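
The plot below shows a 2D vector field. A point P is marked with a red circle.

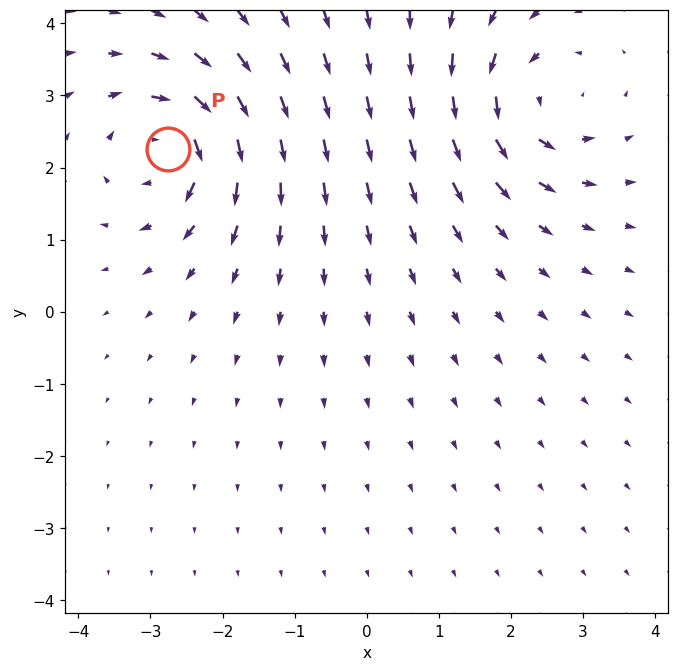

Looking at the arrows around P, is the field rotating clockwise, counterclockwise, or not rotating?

clockwise

Near P at (-2.8, 2.3) the arrows circulate clockwise. The curl (z-component) there is about -5; negative curl means clockwise rotation.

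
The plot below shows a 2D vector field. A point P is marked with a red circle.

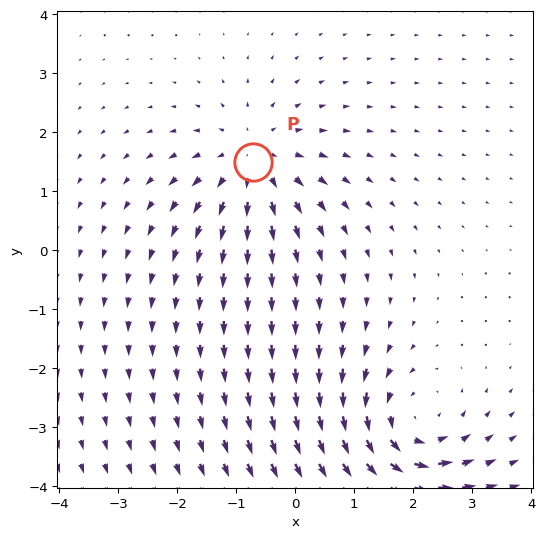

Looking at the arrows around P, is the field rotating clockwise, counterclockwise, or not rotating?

Near P at (-0.7, 1.5) the arrows show no circulation. The curl there is ≈0.

not rotating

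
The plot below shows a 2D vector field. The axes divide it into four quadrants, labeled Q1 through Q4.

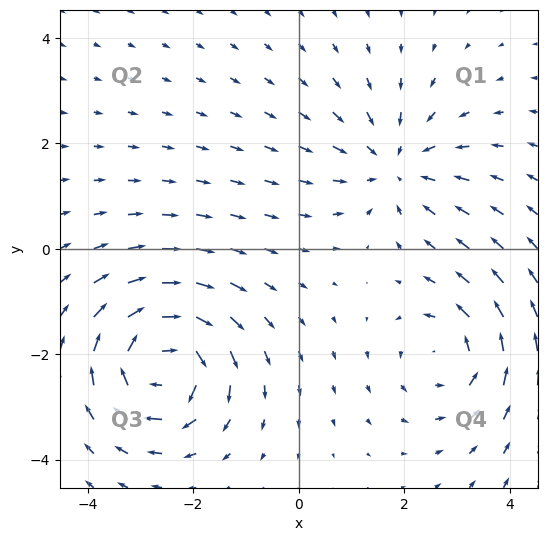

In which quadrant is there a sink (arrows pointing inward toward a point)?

The sink sits at approximately (1.8, 1.6), which lies in quadrant Q1. The divergence there is about -3, negative as expected for a sink.

Q1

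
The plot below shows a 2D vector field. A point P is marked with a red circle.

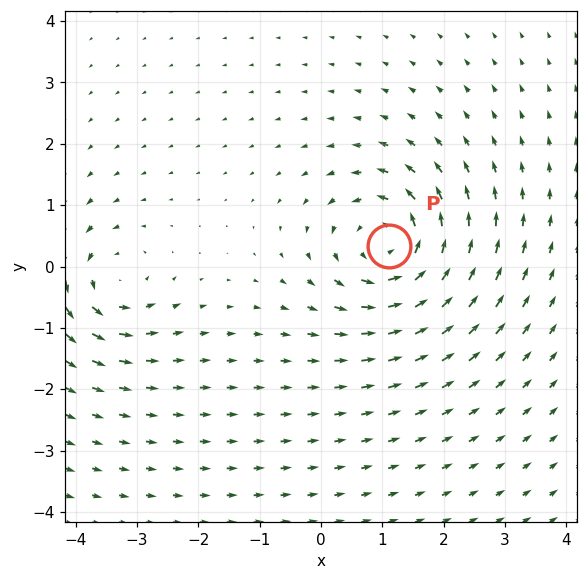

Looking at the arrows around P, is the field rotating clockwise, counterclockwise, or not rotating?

Near P at (1.1, 0.3) the arrows circulate counterclockwise. The curl (z-component) there is about +5; positive curl means counterclockwise rotation.

counterclockwise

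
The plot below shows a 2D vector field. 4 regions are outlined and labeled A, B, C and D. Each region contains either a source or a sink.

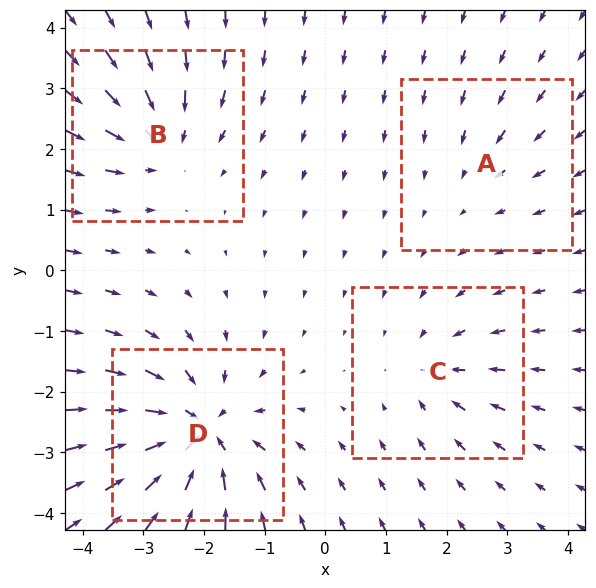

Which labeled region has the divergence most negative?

D

Divergence at each region's feature centre — A: about -2, B: about -5, C: about -4, D: about -8. Region D is most negative.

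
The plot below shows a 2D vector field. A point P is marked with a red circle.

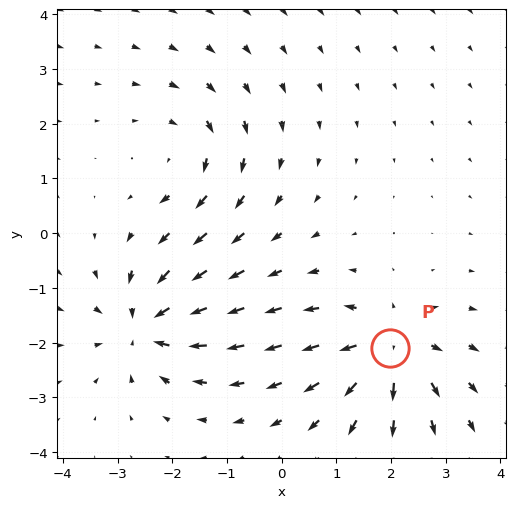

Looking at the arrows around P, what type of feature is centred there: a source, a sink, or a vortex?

source

At P (2.0, -2.1) the arrows spread outward. Divergence about +5, curl ≈0 — positive divergence with near-zero curl is a source.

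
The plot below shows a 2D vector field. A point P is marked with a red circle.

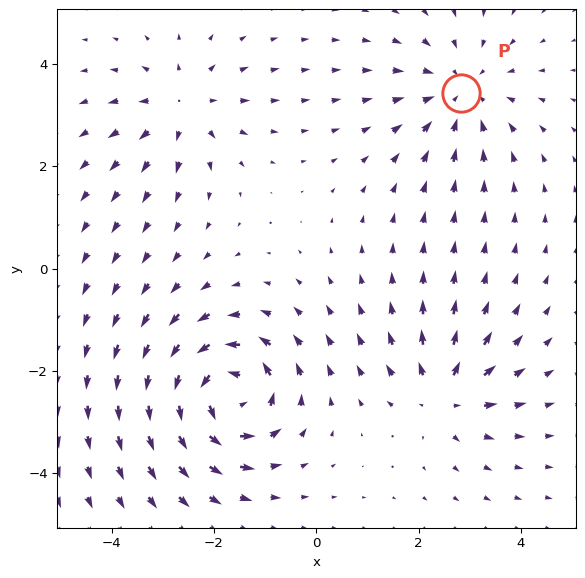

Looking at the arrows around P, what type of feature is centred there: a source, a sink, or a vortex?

sink

At P (2.8, 3.4) the arrows converge inward. Divergence about -3, curl ≈0 — negative divergence with near-zero curl is a sink.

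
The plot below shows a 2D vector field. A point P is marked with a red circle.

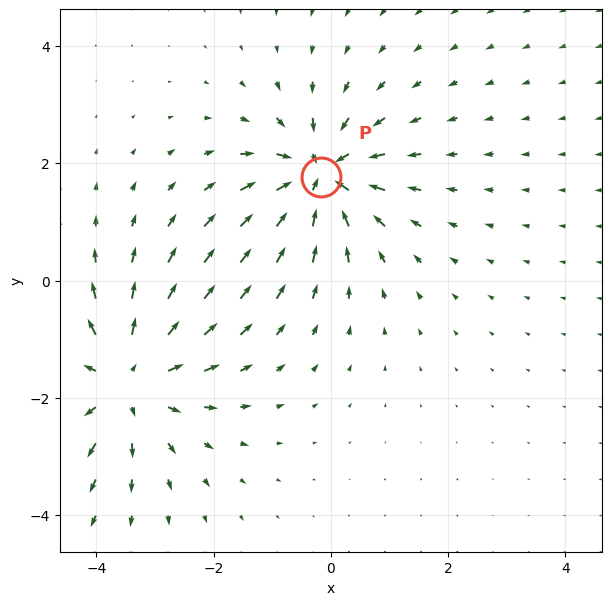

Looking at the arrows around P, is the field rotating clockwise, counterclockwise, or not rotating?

not rotating

Near P at (-0.2, 1.8) the arrows show no circulation. The curl there is ≈0.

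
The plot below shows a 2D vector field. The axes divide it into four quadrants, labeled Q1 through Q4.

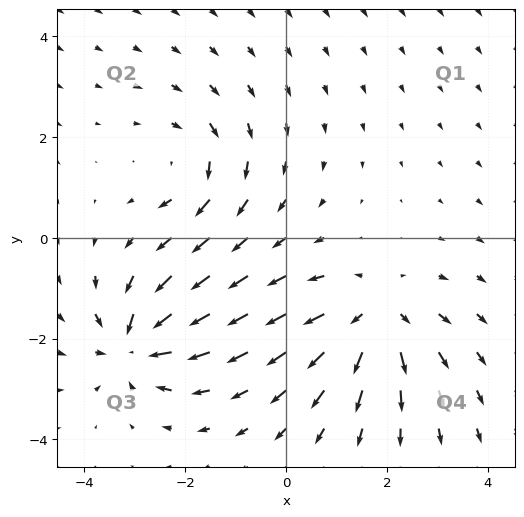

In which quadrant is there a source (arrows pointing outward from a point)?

The source sits at approximately (1.8, -1.6), which lies in quadrant Q4. The divergence there is about +5, positive as expected for a source.

Q4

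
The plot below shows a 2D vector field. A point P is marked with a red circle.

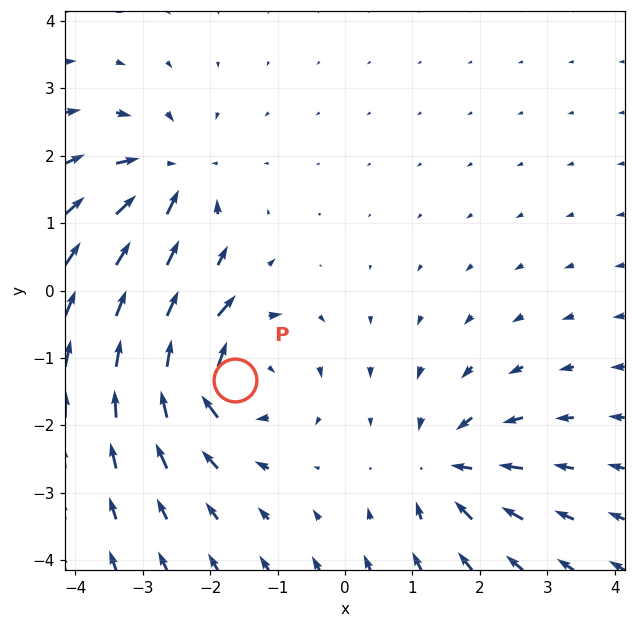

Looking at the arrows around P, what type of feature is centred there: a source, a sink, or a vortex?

At P (-1.6, -1.3) the arrows circulate clockwise. Divergence ≈0, curl about -6 — near-zero divergence with nonzero curl is a vortex.

vortex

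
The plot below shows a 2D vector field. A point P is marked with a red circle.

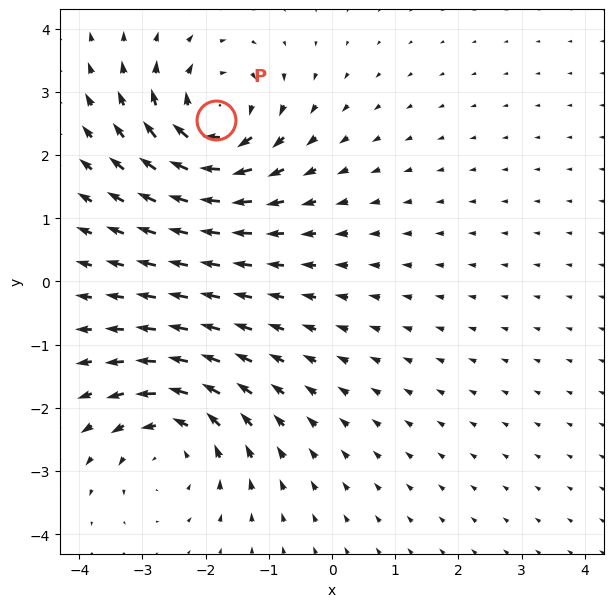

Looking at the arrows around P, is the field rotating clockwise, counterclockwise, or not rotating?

Near P at (-1.8, 2.6) the arrows circulate clockwise. The curl (z-component) there is about -6; negative curl means clockwise rotation.

clockwise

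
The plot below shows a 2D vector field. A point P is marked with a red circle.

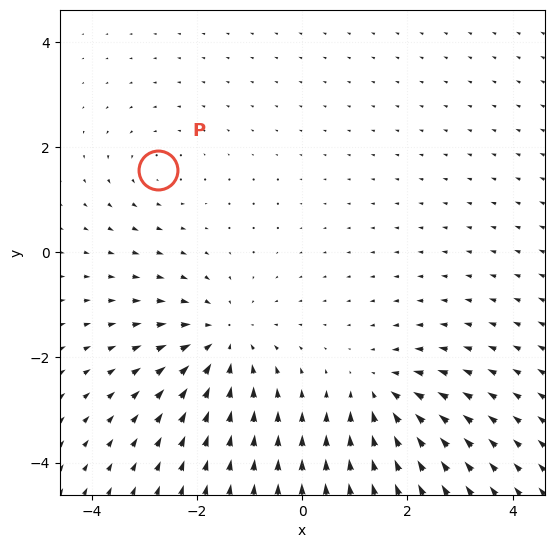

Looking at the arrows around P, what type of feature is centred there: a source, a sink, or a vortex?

vortex

At P (-2.7, 1.6) the arrows circulate counterclockwise. Divergence ≈0, curl about +2 — near-zero divergence with nonzero curl is a vortex.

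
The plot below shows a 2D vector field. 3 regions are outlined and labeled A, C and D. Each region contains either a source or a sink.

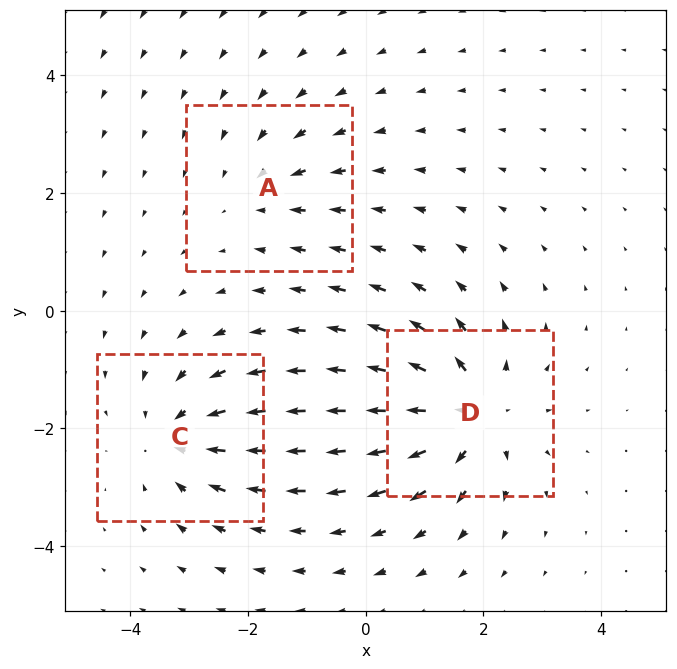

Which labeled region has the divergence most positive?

Divergence at each region's feature centre — A: about -2, C: about -3, D: about +4. Region D is most positive.

D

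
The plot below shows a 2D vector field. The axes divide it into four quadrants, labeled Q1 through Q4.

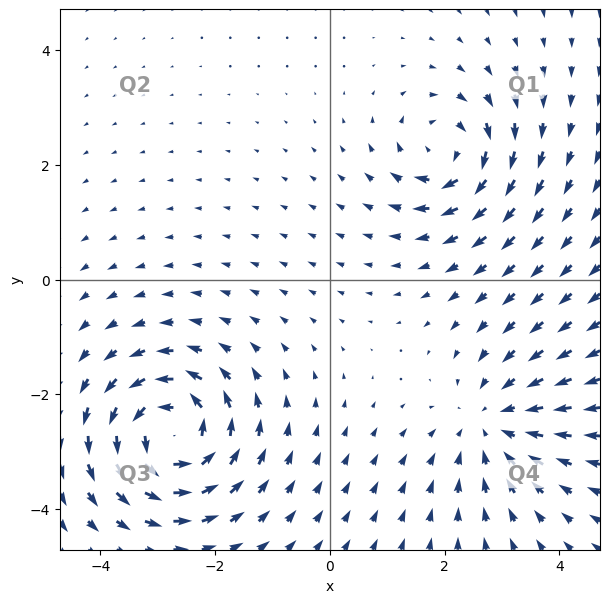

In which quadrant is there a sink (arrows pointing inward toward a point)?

Q4

The sink sits at approximately (2.8, -2.5), which lies in quadrant Q4. The divergence there is about -3, negative as expected for a sink.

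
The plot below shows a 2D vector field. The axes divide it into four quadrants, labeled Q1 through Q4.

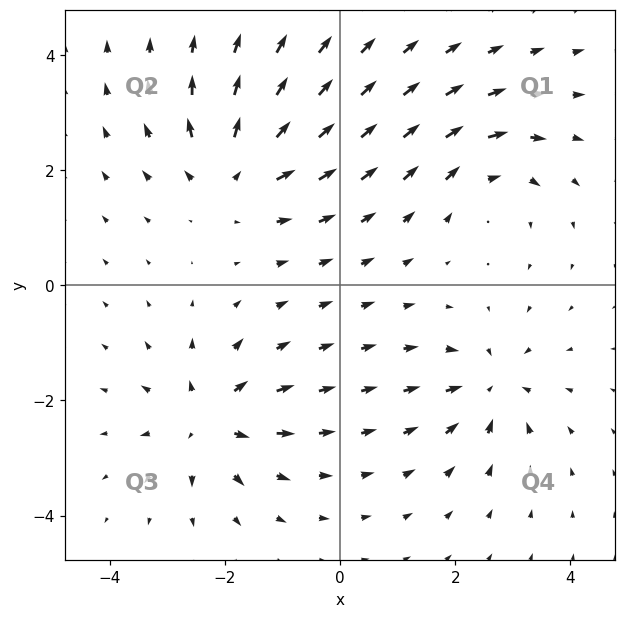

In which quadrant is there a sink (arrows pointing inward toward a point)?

Q4

The sink sits at approximately (2.6, -1.8), which lies in quadrant Q4. The divergence there is about -4, negative as expected for a sink.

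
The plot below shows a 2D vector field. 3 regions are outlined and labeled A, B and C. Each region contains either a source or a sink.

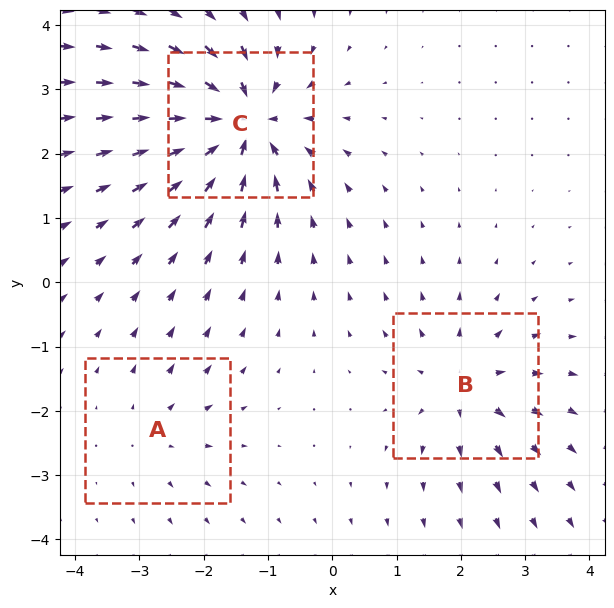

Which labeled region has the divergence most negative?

Divergence at each region's feature centre — A: about +2, B: about +4, C: about -6. Region C is most negative.

C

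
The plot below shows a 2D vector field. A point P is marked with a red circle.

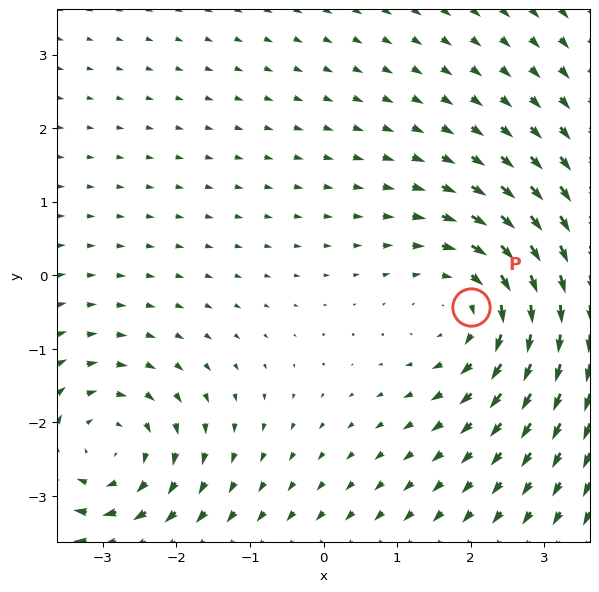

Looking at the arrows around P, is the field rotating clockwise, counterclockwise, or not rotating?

Near P at (2.0, -0.4) the arrows circulate clockwise. The curl (z-component) there is about -3; negative curl means clockwise rotation.

clockwise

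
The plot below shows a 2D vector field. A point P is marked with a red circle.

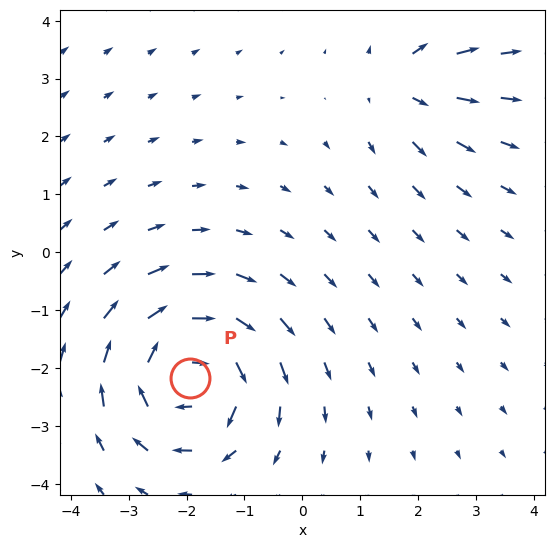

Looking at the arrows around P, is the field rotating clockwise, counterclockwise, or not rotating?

Near P at (-1.9, -2.2) the arrows circulate clockwise. The curl (z-component) there is about -6; negative curl means clockwise rotation.

clockwise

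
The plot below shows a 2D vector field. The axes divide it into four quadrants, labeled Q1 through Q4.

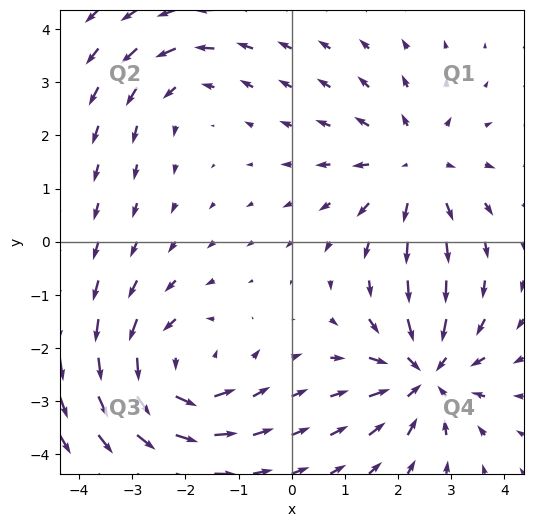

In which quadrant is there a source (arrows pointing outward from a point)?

Q1

The source sits at approximately (2.3, 1.4), which lies in quadrant Q1. The divergence there is about +3, positive as expected for a source.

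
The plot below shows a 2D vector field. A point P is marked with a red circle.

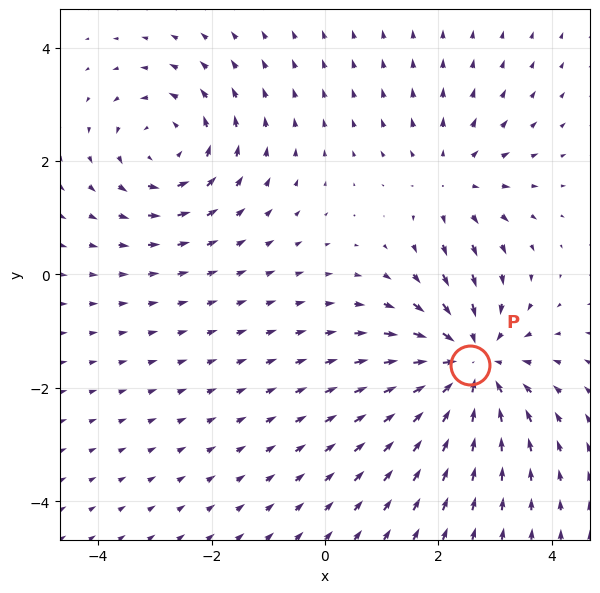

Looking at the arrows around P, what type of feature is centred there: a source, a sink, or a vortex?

At P (2.6, -1.6) the arrows converge inward. Divergence about -4, curl ≈0 — negative divergence with near-zero curl is a sink.

sink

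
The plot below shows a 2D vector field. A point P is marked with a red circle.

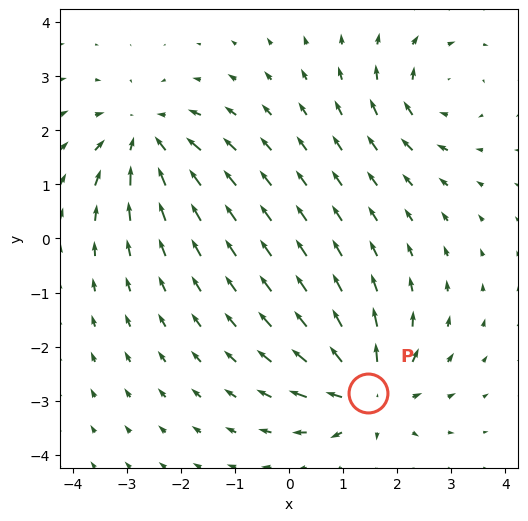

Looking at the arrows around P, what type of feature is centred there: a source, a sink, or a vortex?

source

At P (1.5, -2.9) the arrows spread outward. Divergence about +6, curl ≈0 — positive divergence with near-zero curl is a source.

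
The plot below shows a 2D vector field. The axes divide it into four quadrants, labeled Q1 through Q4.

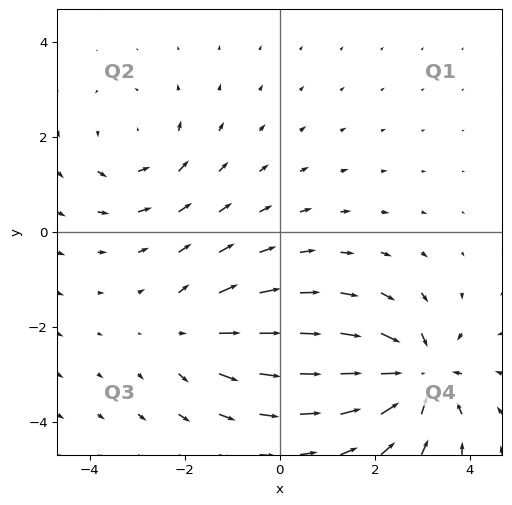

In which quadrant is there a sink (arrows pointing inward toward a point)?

Q4

The sink sits at approximately (2.9, -3.0), which lies in quadrant Q4. The divergence there is about -5, negative as expected for a sink.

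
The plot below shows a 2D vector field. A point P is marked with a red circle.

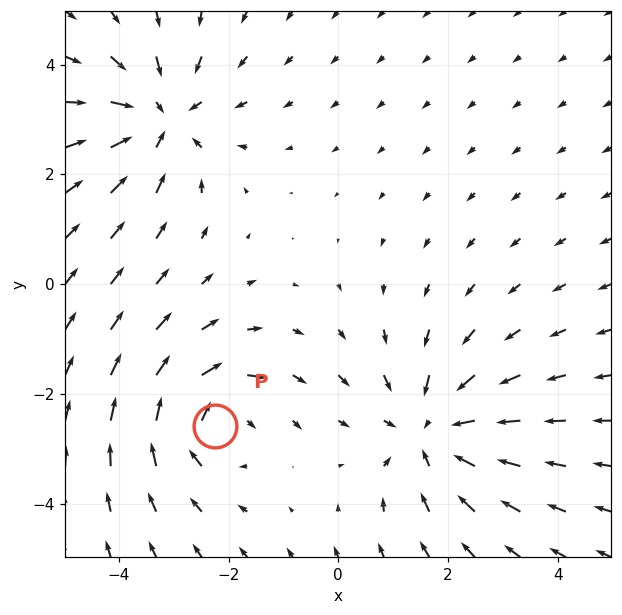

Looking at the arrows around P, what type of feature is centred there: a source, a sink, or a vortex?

vortex

At P (-2.2, -2.6) the arrows circulate clockwise. Divergence ≈0, curl about -4 — near-zero divergence with nonzero curl is a vortex.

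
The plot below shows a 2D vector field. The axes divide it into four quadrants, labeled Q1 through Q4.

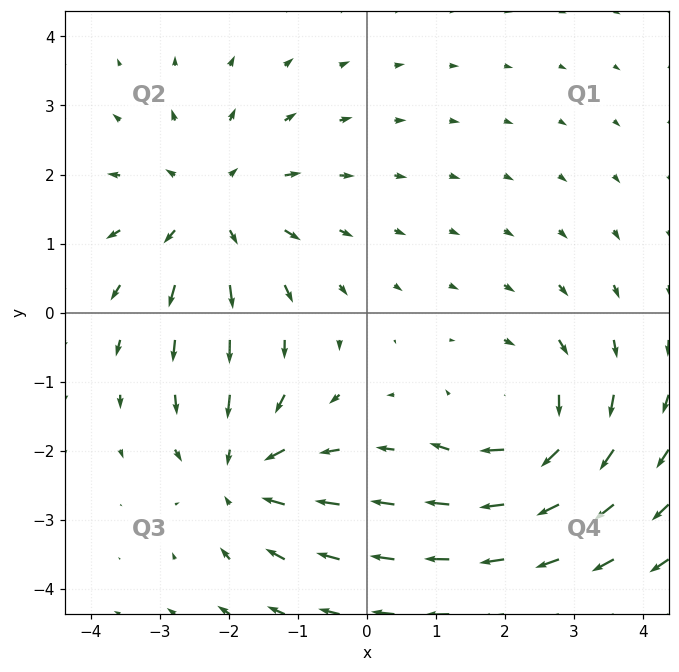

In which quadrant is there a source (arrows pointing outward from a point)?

Q2

The source sits at approximately (-2.3, 1.5), which lies in quadrant Q2. The divergence there is about +3, positive as expected for a source.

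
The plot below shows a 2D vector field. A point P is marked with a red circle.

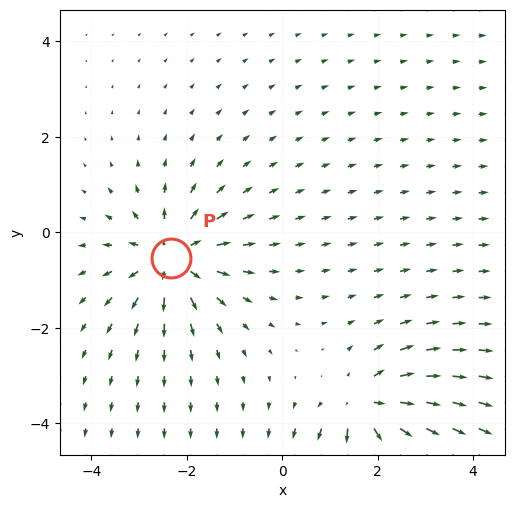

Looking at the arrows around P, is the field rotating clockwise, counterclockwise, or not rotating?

Near P at (-2.3, -0.5) the arrows show no circulation. The curl there is ≈0.

not rotating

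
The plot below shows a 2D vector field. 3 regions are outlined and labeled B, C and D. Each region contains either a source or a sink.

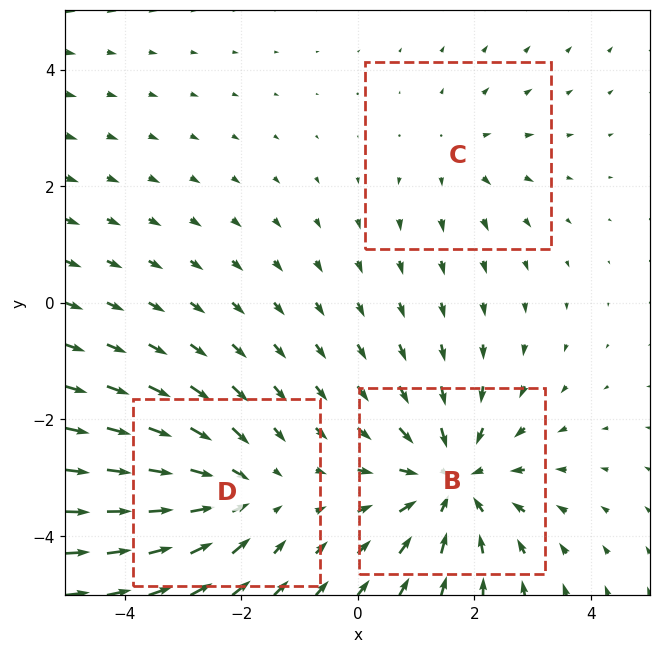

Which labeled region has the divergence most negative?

B

Divergence at each region's feature centre — B: about -4, C: about +2, D: about -3. Region B is most negative.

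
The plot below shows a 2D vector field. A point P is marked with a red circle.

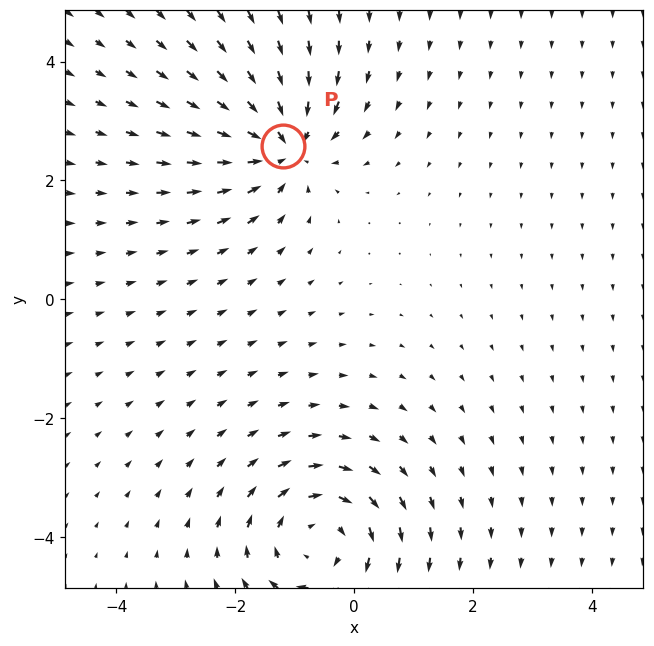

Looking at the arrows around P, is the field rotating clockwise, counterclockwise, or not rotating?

Near P at (-1.2, 2.6) the arrows show no circulation. The curl there is ≈0.

not rotating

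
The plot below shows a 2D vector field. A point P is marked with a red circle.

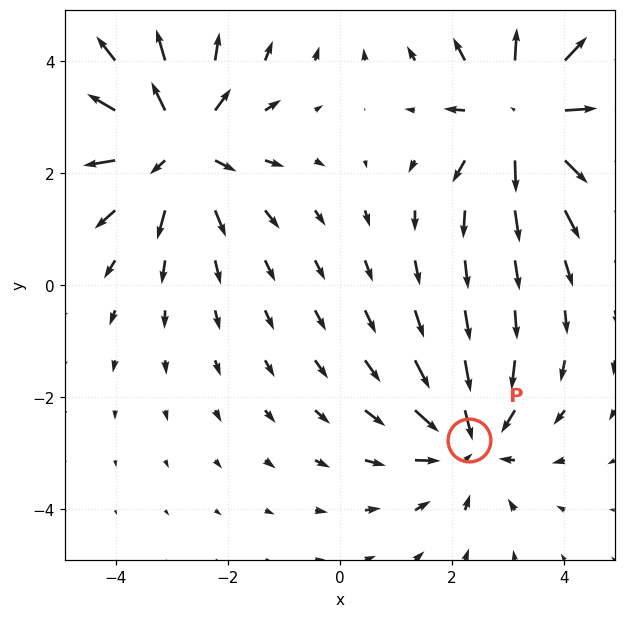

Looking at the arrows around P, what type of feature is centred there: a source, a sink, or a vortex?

sink

At P (2.3, -2.8) the arrows converge inward. Divergence about -4, curl ≈0 — negative divergence with near-zero curl is a sink.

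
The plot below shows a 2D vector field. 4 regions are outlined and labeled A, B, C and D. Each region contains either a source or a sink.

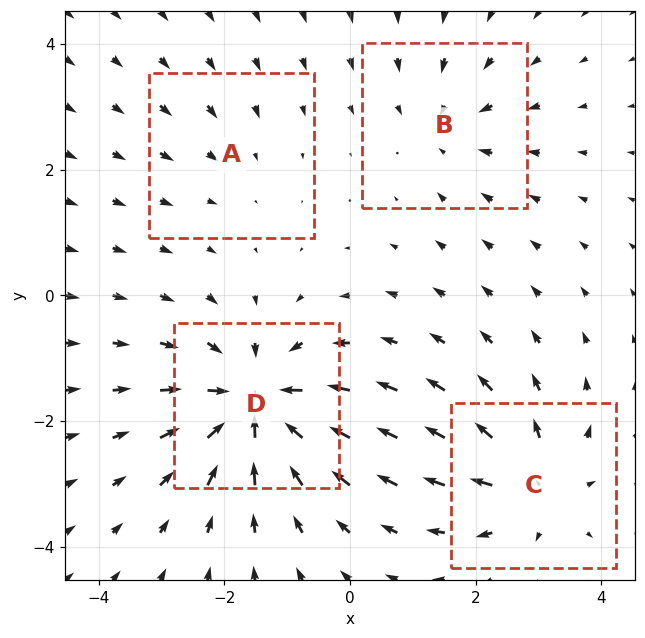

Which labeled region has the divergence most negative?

D

Divergence at each region's feature centre — A: about -2, B: about -4, C: about +5, D: about -7. Region D is most negative.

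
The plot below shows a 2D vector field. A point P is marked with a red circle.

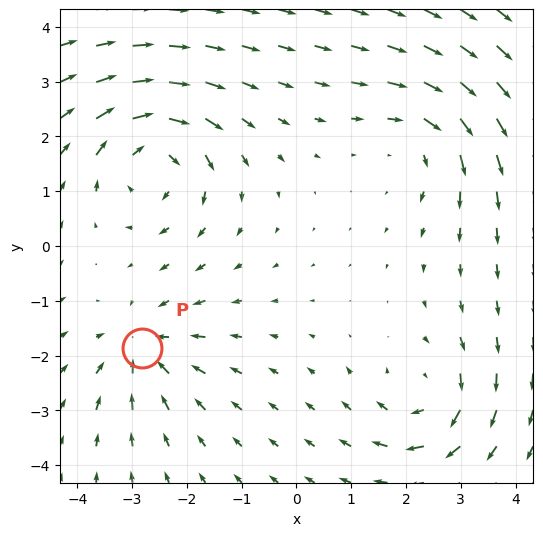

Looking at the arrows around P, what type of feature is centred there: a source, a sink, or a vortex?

At P (-2.8, -1.9) the arrows converge inward. Divergence about -4, curl ≈0 — negative divergence with near-zero curl is a sink.

sink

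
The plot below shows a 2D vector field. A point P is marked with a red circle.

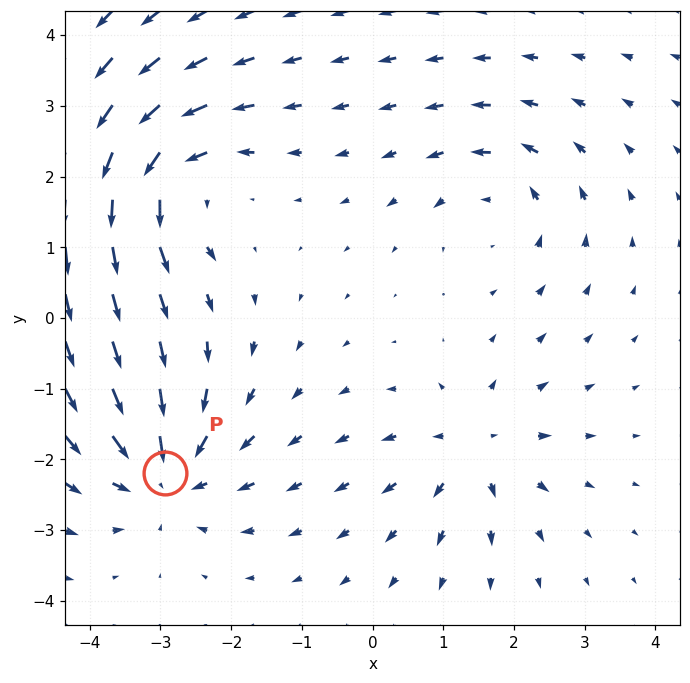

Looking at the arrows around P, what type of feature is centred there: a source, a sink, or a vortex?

At P (-2.9, -2.2) the arrows converge inward. Divergence about -5, curl ≈0 — negative divergence with near-zero curl is a sink.

sink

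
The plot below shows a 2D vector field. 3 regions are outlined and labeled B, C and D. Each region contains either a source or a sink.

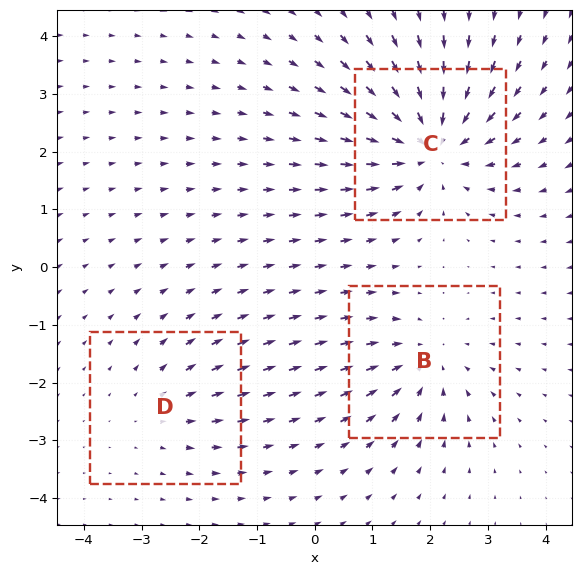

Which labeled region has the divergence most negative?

Divergence at each region's feature centre — B: about -3, C: about -5, D: about +2. Region C is most negative.

C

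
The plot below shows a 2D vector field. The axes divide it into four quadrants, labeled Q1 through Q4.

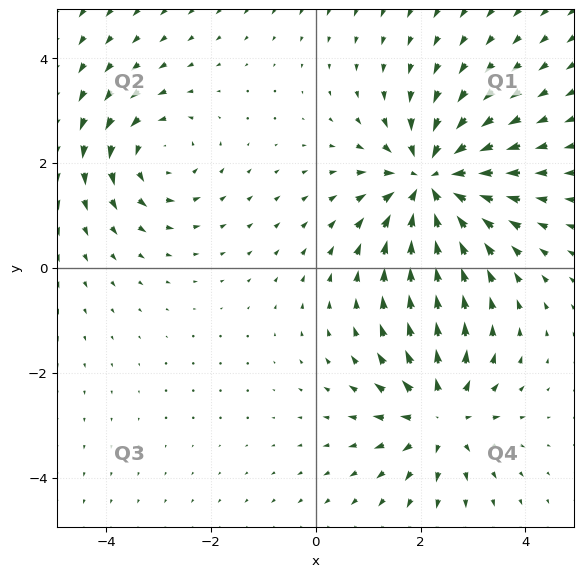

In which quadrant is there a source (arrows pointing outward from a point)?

Q4

The source sits at approximately (2.4, -2.8), which lies in quadrant Q4. The divergence there is about +4, positive as expected for a source.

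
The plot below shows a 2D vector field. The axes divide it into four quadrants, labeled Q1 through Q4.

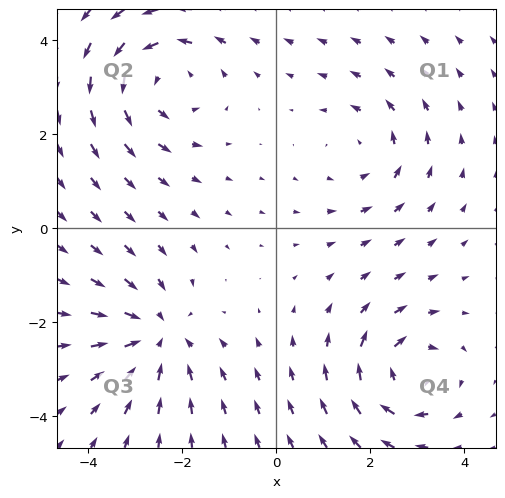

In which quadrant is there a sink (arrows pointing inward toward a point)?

Q3

The sink sits at approximately (-2.5, -2.3), which lies in quadrant Q3. The divergence there is about -4, negative as expected for a sink.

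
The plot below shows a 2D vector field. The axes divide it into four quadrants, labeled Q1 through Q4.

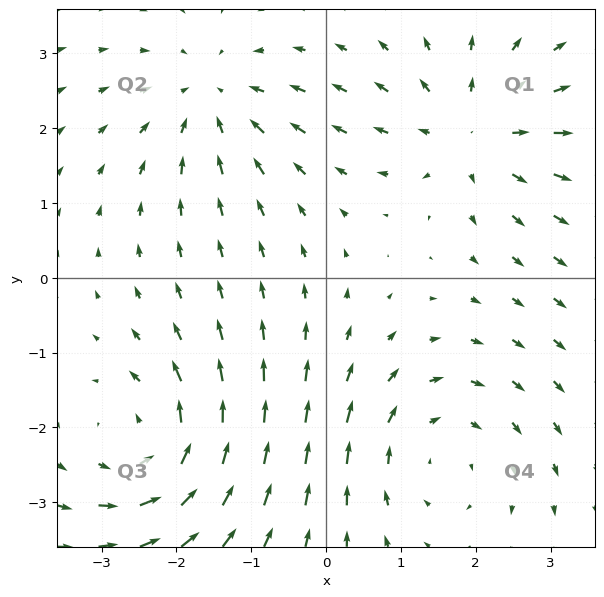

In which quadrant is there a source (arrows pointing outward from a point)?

Q1

The source sits at approximately (2.0, 2.0), which lies in quadrant Q1. The divergence there is about +4, positive as expected for a source.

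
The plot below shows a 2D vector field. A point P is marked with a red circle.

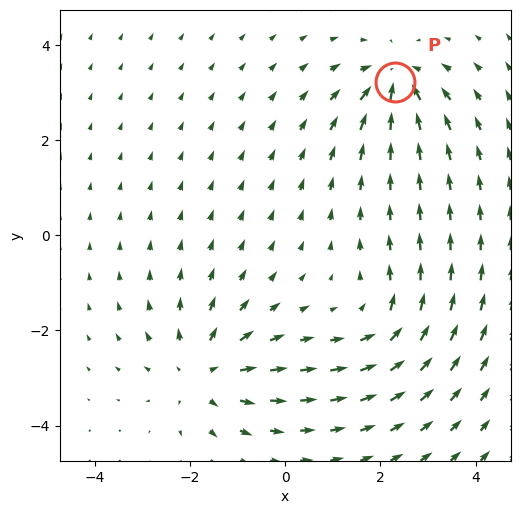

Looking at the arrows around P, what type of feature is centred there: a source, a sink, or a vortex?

At P (2.3, 3.2) the arrows converge inward. Divergence about -5, curl ≈0 — negative divergence with near-zero curl is a sink.

sink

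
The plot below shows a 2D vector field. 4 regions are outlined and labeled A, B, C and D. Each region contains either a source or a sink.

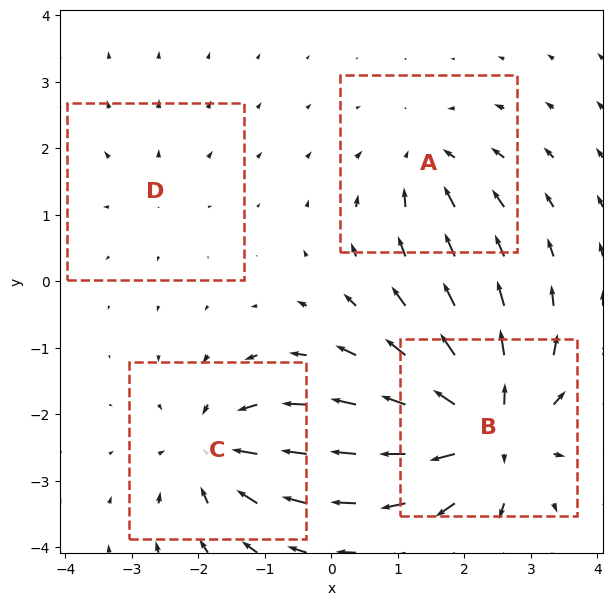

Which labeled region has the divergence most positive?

Divergence at each region's feature centre — A: about -4, B: about +9, C: about -6, D: about +2. Region B is most positive.

B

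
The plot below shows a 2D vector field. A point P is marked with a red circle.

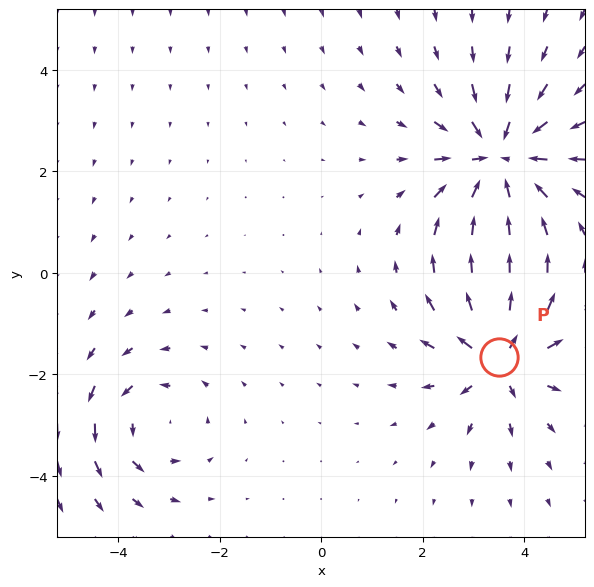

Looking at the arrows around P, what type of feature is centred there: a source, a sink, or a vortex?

source

At P (3.5, -1.7) the arrows spread outward. Divergence about +5, curl ≈0 — positive divergence with near-zero curl is a source.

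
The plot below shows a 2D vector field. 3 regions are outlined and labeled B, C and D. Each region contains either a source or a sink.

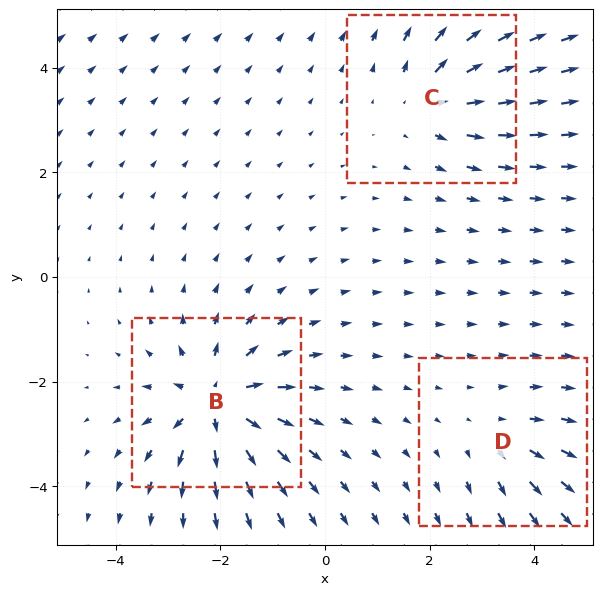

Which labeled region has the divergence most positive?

B

Divergence at each region's feature centre — B: about +6, C: about +4, D: about +2. Region B is most positive.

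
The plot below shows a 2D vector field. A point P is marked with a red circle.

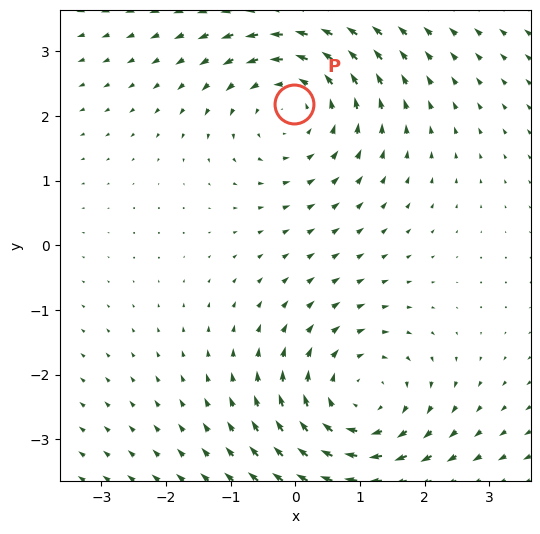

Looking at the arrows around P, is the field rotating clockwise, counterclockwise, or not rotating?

Near P at (-0.0, 2.2) the arrows circulate counterclockwise. The curl (z-component) there is about +2; positive curl means counterclockwise rotation.

counterclockwise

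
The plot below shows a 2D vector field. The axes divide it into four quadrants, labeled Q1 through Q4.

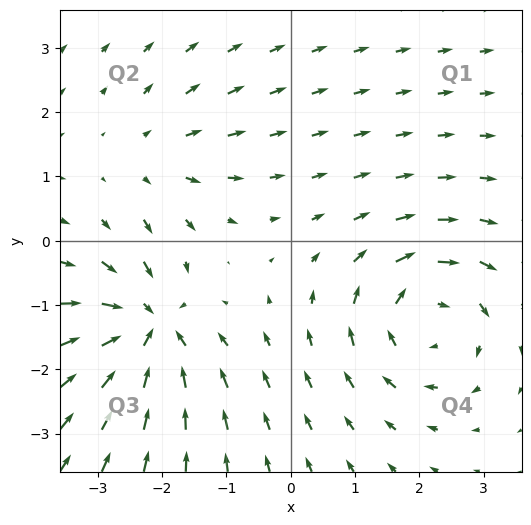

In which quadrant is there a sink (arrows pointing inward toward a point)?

Q3

The sink sits at approximately (-2.2, -1.4), which lies in quadrant Q3. The divergence there is about -6, negative as expected for a sink.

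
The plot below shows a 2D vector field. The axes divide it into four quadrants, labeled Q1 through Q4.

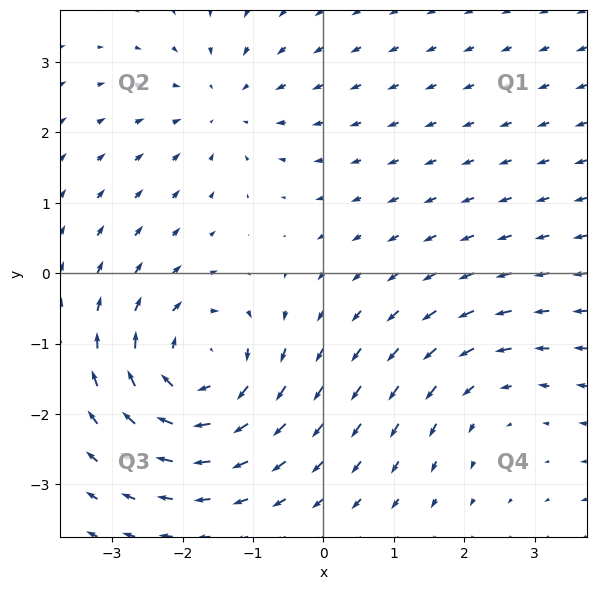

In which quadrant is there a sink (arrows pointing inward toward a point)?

The sink sits at approximately (-1.4, 2.4), which lies in quadrant Q2. The divergence there is about -3, negative as expected for a sink.

Q2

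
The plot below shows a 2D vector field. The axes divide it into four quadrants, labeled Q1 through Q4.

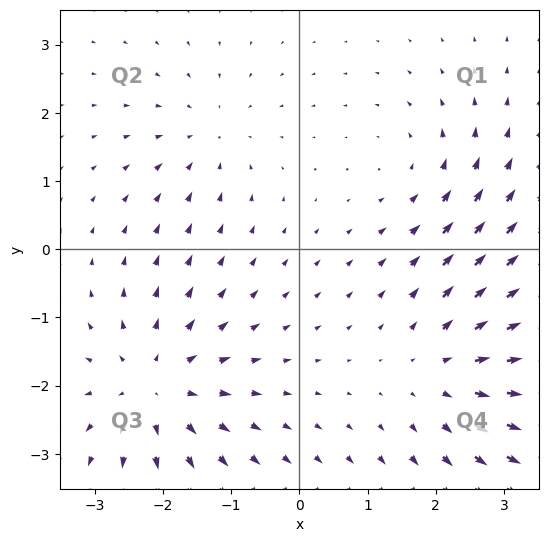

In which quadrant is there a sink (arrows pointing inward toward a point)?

The sink sits at approximately (-1.3, 1.6), which lies in quadrant Q2. The divergence there is about -3, negative as expected for a sink.

Q2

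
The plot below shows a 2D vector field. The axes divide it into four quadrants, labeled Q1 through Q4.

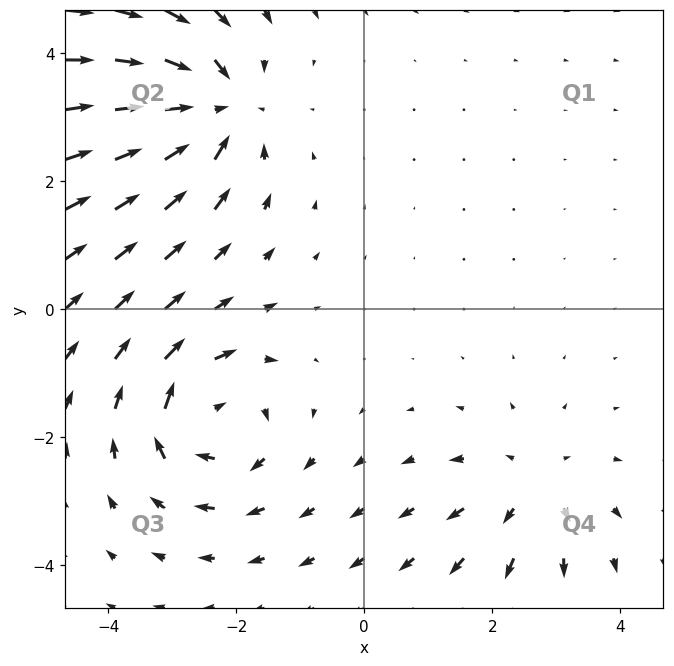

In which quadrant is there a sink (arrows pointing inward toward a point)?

The sink sits at approximately (-2.4, 3.1), which lies in quadrant Q2. The divergence there is about -5, negative as expected for a sink.

Q2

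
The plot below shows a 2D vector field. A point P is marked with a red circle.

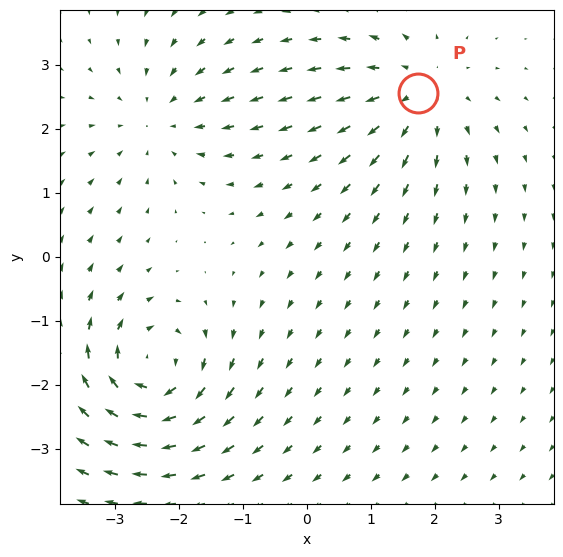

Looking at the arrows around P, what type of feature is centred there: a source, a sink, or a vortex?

source

At P (1.7, 2.6) the arrows spread outward. Divergence about +4, curl ≈0 — positive divergence with near-zero curl is a source.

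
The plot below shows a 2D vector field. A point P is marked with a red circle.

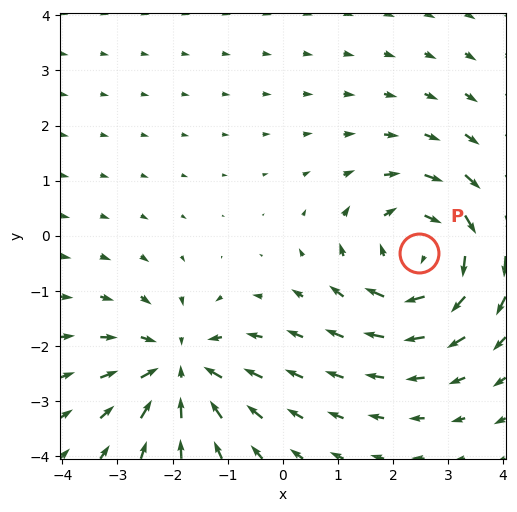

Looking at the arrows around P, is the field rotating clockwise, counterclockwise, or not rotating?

clockwise

Near P at (2.5, -0.3) the arrows circulate clockwise. The curl (z-component) there is about -4; negative curl means clockwise rotation.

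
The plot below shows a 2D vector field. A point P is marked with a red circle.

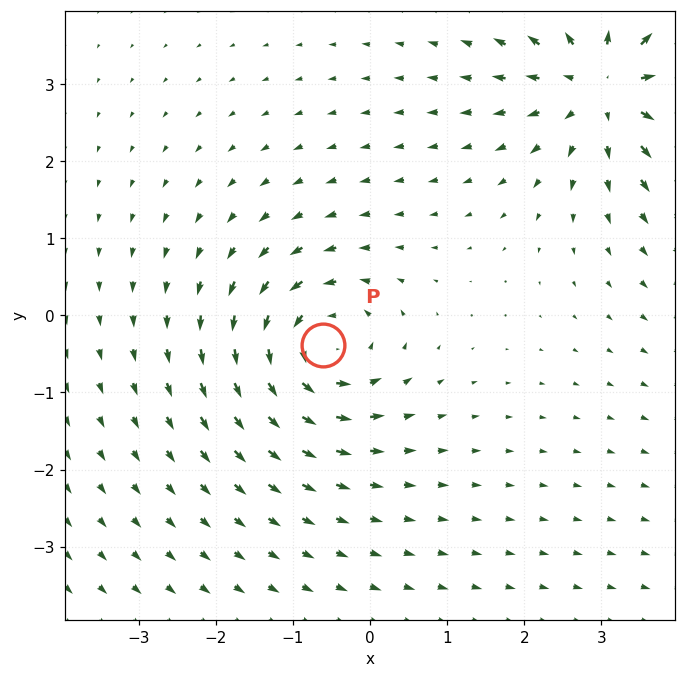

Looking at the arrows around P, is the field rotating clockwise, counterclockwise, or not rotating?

Near P at (-0.6, -0.4) the arrows circulate counterclockwise. The curl (z-component) there is about +4; positive curl means counterclockwise rotation.

counterclockwise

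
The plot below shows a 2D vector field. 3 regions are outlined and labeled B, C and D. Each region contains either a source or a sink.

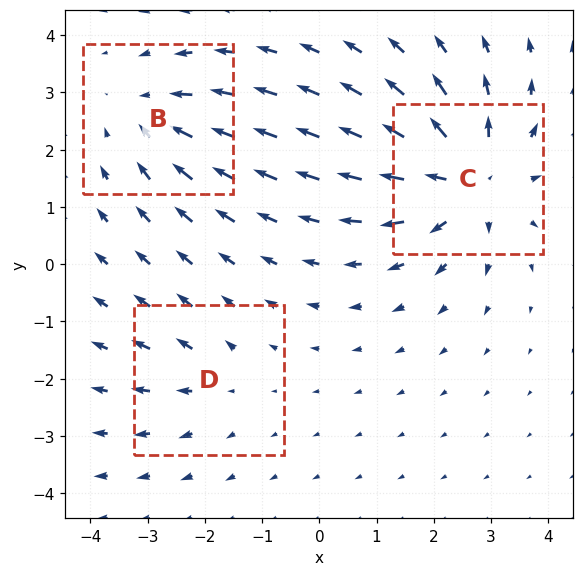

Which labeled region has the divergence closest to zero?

Divergence at each region's feature centre — B: about -3, C: about +5, D: about +2. Region D is closest to zero.

D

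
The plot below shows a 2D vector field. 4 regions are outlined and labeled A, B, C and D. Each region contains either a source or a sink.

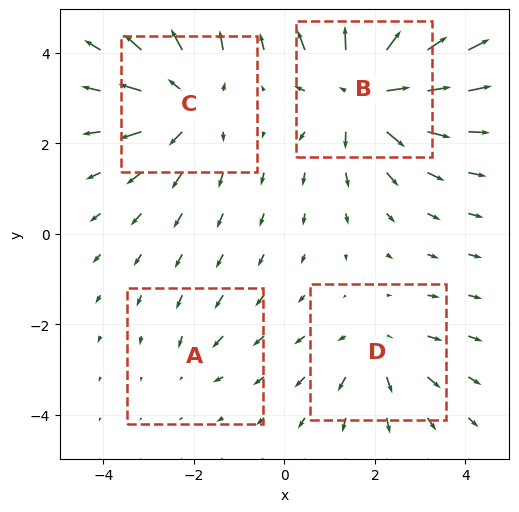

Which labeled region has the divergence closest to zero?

Divergence at each region's feature centre — A: about -2, B: about +7, C: about +5, D: about +3. Region A is closest to zero.

A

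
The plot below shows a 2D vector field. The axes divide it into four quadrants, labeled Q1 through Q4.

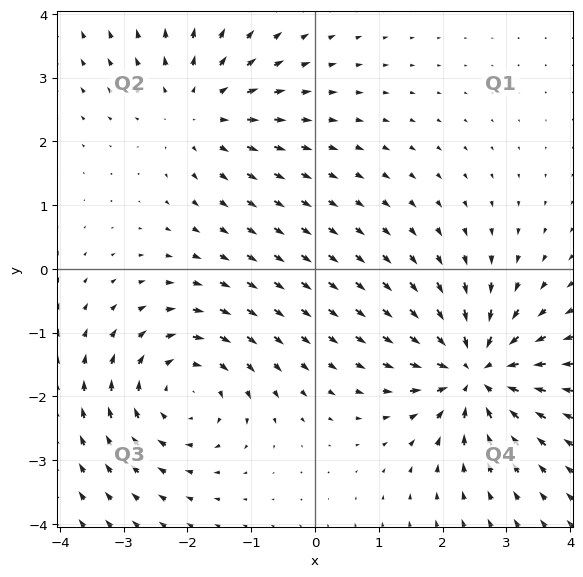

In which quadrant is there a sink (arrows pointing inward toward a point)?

The sink sits at approximately (2.5, -1.6), which lies in quadrant Q4. The divergence there is about -6, negative as expected for a sink.

Q4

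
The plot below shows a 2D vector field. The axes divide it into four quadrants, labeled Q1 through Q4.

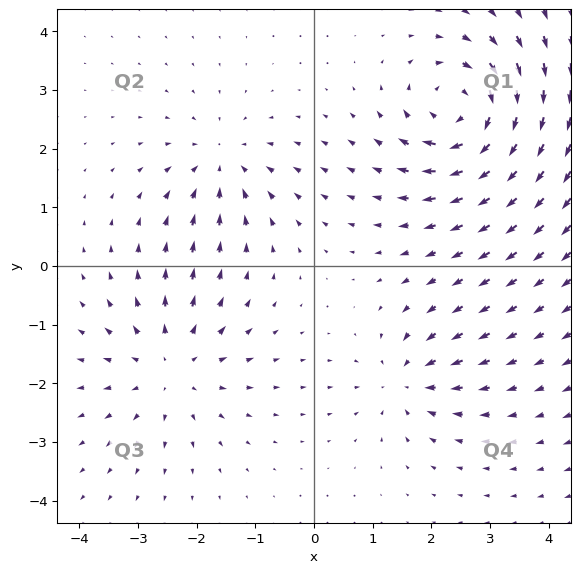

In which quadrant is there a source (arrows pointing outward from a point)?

The source sits at approximately (-2.4, -1.7), which lies in quadrant Q3. The divergence there is about +3, positive as expected for a source.

Q3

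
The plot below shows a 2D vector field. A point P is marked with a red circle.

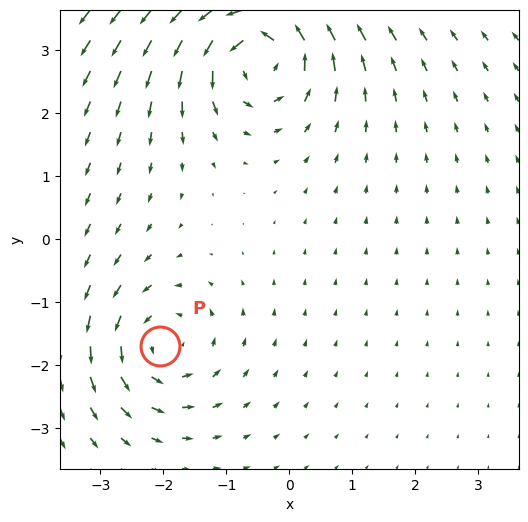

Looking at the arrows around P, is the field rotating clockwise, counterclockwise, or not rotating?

Near P at (-2.1, -1.7) the arrows circulate counterclockwise. The curl (z-component) there is about +4; positive curl means counterclockwise rotation.

counterclockwise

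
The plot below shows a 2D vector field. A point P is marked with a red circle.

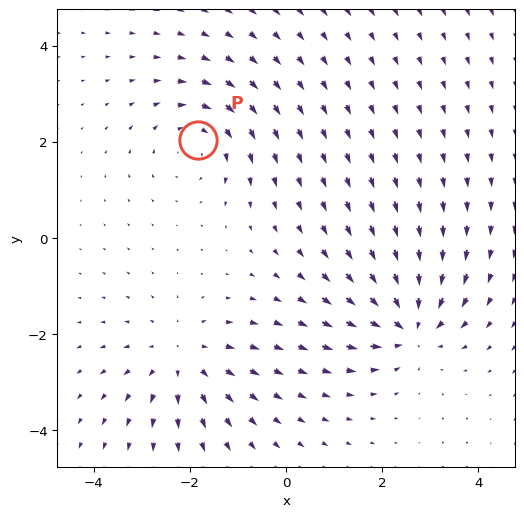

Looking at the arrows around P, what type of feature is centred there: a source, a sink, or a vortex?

At P (-1.8, 2.0) the arrows circulate clockwise. Divergence ≈0, curl about -4 — near-zero divergence with nonzero curl is a vortex.

vortex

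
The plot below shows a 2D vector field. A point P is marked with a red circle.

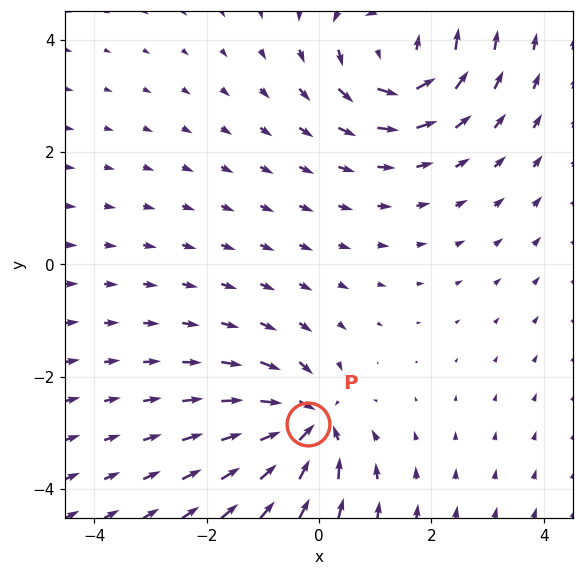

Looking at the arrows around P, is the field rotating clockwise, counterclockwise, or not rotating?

Near P at (-0.2, -2.8) the arrows show no circulation. The curl there is ≈0.

not rotating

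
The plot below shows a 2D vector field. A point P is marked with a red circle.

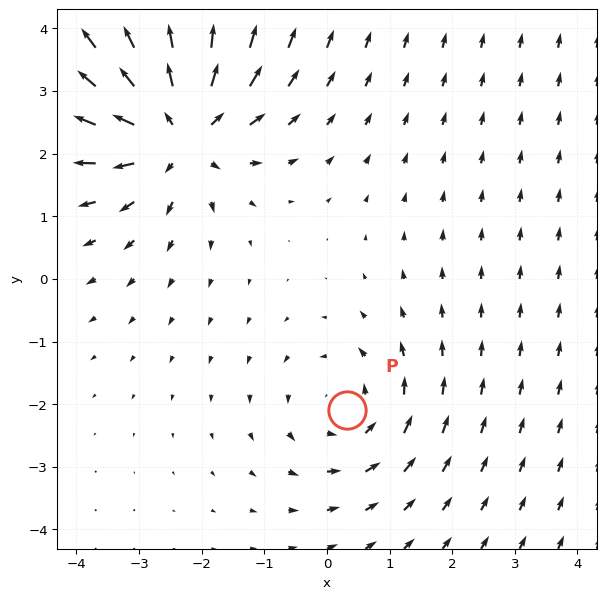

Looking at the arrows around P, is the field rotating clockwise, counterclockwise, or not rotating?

Near P at (0.3, -2.1) the arrows circulate counterclockwise. The curl (z-component) there is about +3; positive curl means counterclockwise rotation.

counterclockwise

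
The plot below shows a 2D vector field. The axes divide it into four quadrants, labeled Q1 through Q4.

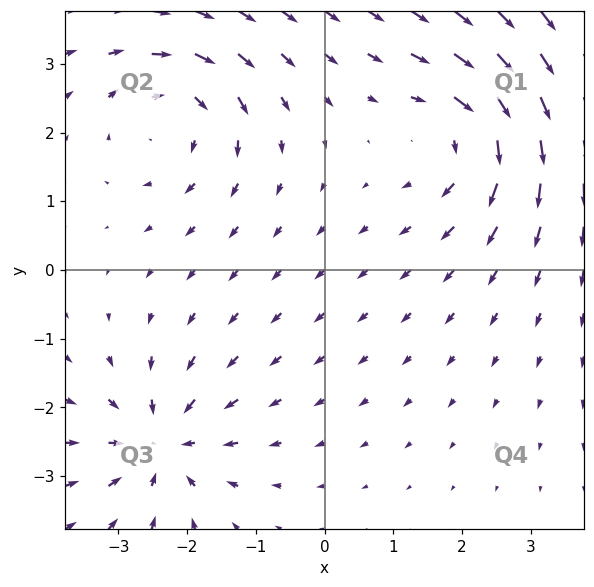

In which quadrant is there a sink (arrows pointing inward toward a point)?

Q3

The sink sits at approximately (-2.4, -2.5), which lies in quadrant Q3. The divergence there is about -5, negative as expected for a sink.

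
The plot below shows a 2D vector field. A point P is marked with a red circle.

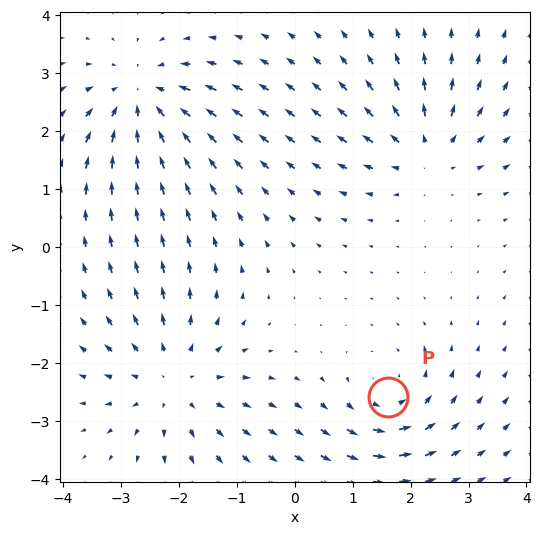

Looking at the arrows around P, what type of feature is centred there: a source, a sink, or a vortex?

At P (1.6, -2.6) the arrows circulate counterclockwise. Divergence ≈0, curl about +4 — near-zero divergence with nonzero curl is a vortex.

vortex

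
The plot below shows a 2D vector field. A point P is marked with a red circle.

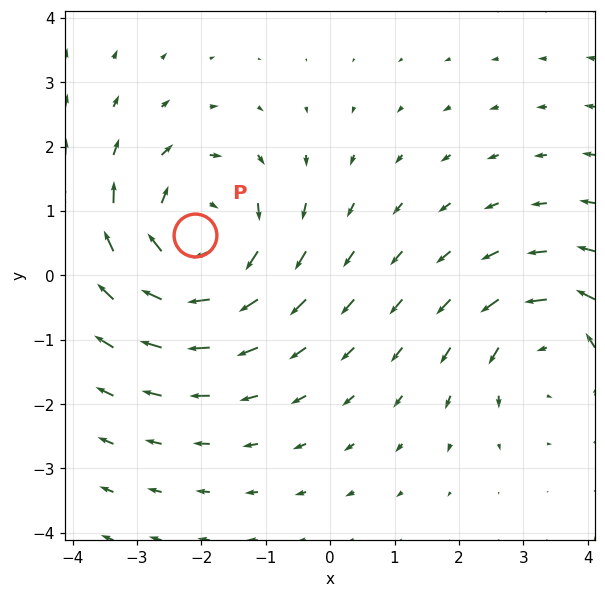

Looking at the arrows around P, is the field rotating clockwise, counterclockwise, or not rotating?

Near P at (-2.1, 0.6) the arrows circulate clockwise. The curl (z-component) there is about -4; negative curl means clockwise rotation.

clockwise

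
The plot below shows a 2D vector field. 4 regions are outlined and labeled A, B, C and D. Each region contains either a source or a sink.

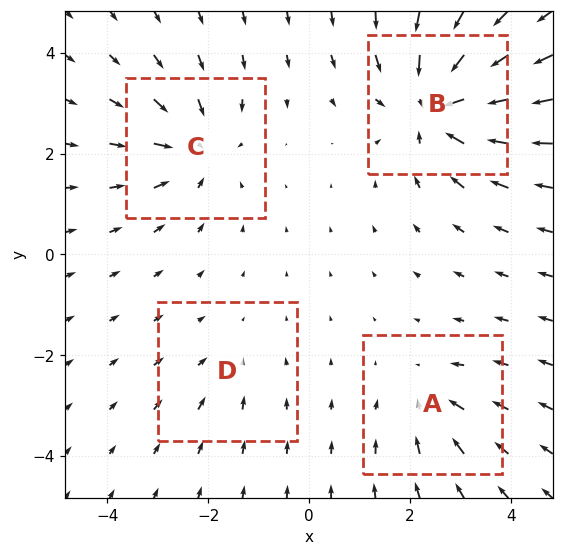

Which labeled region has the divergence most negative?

Divergence at each region's feature centre — A: about -3, B: about -7, C: about -5, D: about -2. Region B is most negative.

B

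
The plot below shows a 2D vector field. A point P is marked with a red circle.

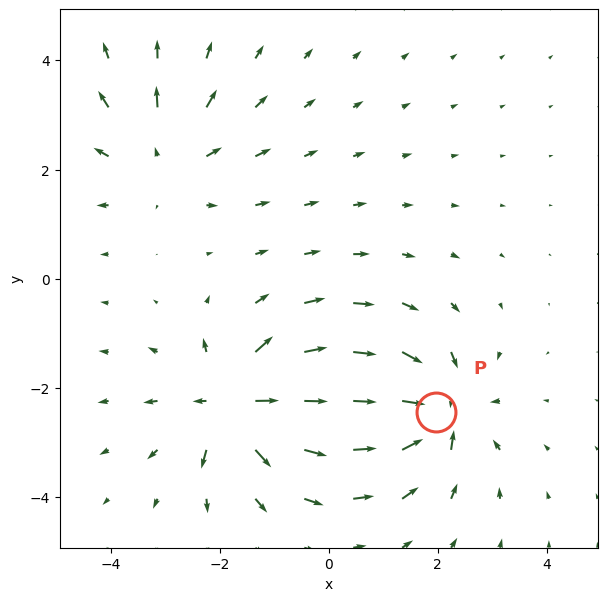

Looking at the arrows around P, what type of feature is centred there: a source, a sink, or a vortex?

At P (2.0, -2.4) the arrows converge inward. Divergence about -6, curl ≈0 — negative divergence with near-zero curl is a sink.

sink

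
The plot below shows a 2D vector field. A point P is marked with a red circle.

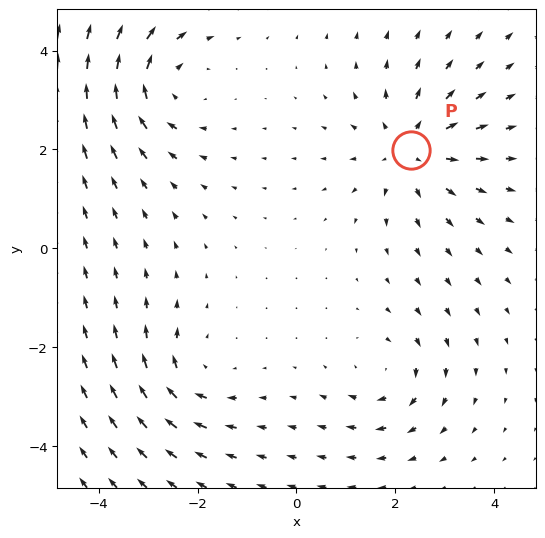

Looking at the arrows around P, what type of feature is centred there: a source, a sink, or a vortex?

At P (2.3, 2.0) the arrows spread outward. Divergence about +4, curl ≈0 — positive divergence with near-zero curl is a source.

source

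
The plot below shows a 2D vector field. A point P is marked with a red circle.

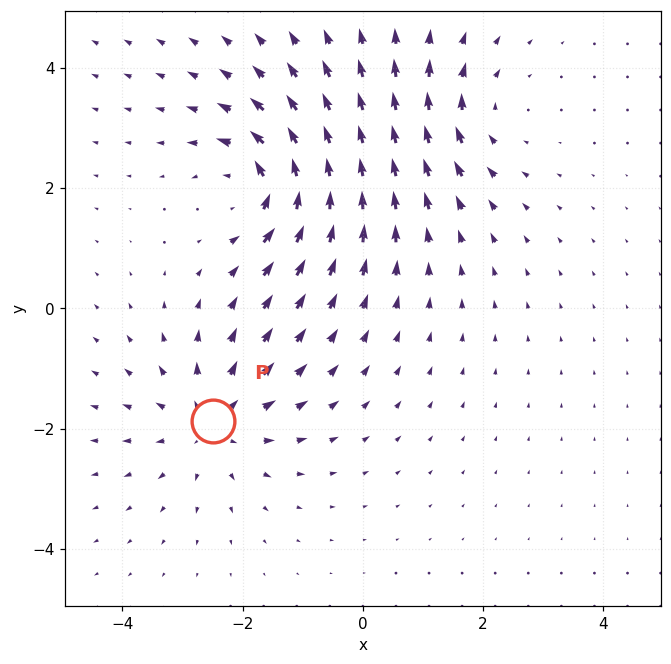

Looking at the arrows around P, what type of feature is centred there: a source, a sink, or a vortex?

At P (-2.5, -1.9) the arrows spread outward. Divergence about +3, curl ≈0 — positive divergence with near-zero curl is a source.

source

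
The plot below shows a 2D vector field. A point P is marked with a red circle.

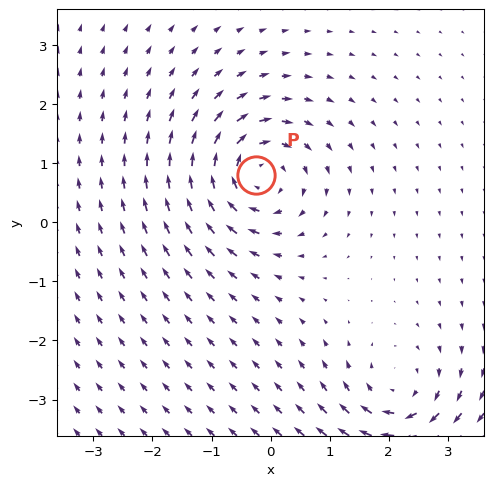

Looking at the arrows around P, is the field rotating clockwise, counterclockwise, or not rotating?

Near P at (-0.2, 0.8) the arrows circulate clockwise. The curl (z-component) there is about -4; negative curl means clockwise rotation.

clockwise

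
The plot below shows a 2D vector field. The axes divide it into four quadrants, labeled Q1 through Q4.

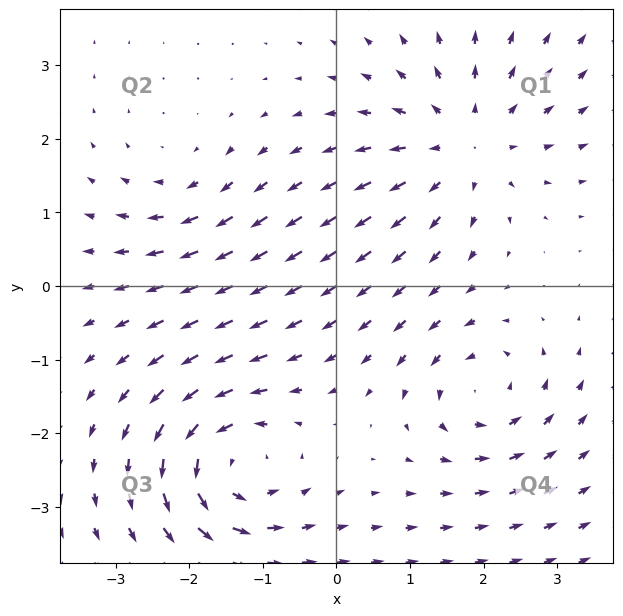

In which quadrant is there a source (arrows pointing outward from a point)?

Q1

The source sits at approximately (1.7, 1.9), which lies in quadrant Q1. The divergence there is about +5, positive as expected for a source.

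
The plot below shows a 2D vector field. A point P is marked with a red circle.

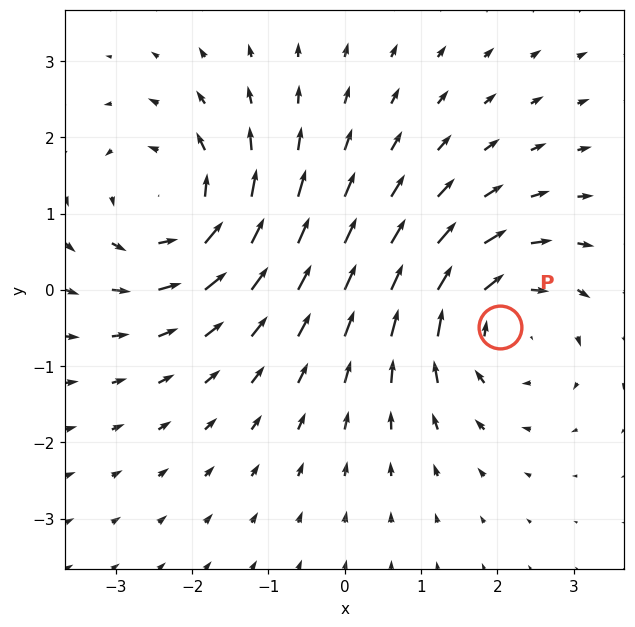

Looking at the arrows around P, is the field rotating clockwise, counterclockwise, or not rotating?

clockwise

Near P at (2.0, -0.5) the arrows circulate clockwise. The curl (z-component) there is about -4; negative curl means clockwise rotation.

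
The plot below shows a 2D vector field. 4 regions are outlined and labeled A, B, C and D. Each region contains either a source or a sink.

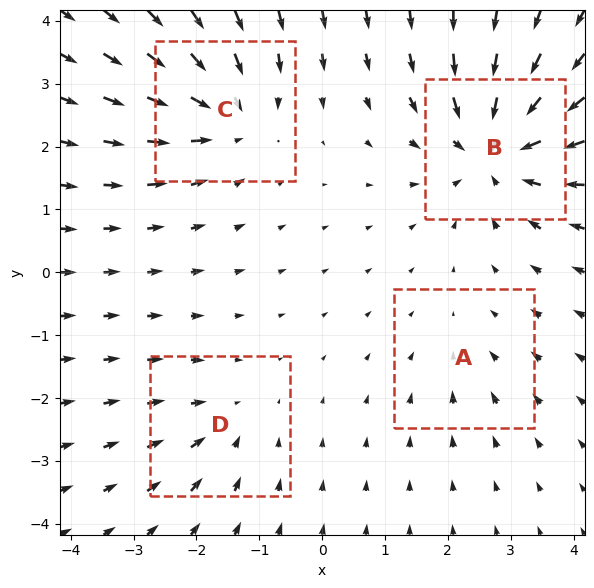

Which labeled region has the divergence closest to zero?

Divergence at each region's feature centre — A: about -2, B: about -7, C: about -5, D: about -3. Region A is closest to zero.

A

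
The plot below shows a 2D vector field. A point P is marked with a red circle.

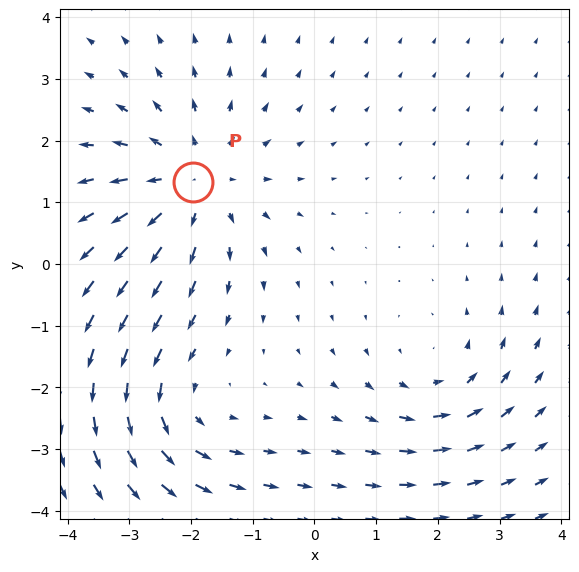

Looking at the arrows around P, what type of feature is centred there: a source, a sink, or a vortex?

source

At P (-2.0, 1.3) the arrows spread outward. Divergence about +4, curl ≈0 — positive divergence with near-zero curl is a source.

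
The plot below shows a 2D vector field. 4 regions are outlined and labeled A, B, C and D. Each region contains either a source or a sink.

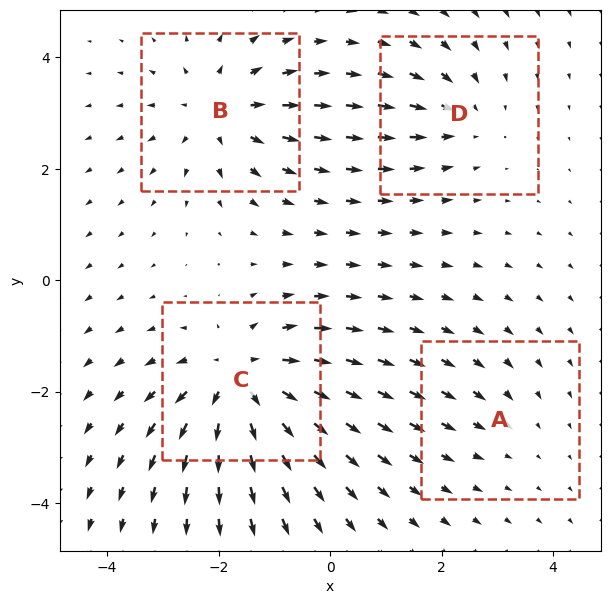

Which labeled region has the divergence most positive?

C

Divergence at each region's feature centre — A: about -2, B: about +5, C: about +7, D: about -3. Region C is most positive.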